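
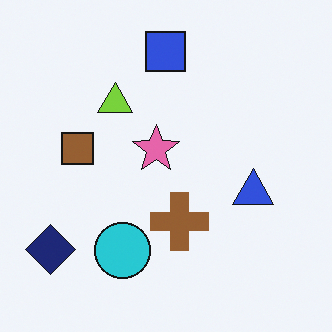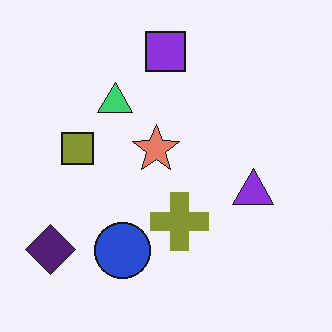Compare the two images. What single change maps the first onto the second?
This is the original image hue-shifted slightly.

Every shape's color has rotated by the same amount around the hue wheel — a uniform hue shift.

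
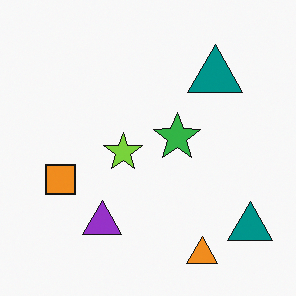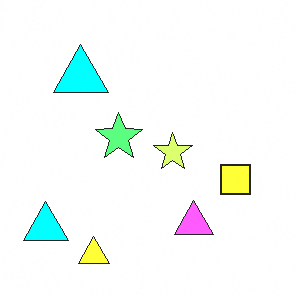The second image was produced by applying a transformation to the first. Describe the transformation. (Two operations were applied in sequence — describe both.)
Substantially brightened, then flipped horizontally (left ↔ right).

Every pixel — background and shapes alike — is uniformly brightened. The orange square is in the left of the first image and the right of the second — shapes on opposite sides of the vertical midline have swapped in a mirror flip.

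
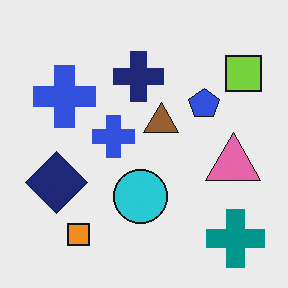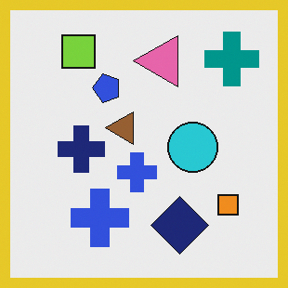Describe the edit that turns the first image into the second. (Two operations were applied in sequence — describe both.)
The transformation is: rotated 90° counter-clockwise, then framed with a yellow border.

The teal cross sits in the bottom-right of the first image and the top-right of the second — consistent with a whole-image 90° counter-clockwise rotation. A solid yellow frame runs around the edge of the second image, with the content slightly shrunk inside it.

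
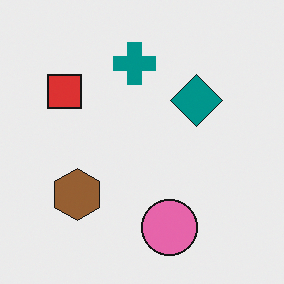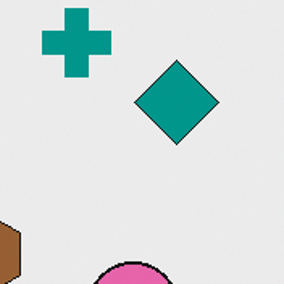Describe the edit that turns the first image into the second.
The image was cropped to a modestly smaller region and rescaled.

The visible shapes are larger and the field of view is narrower; shapes near the original edges may be partly or wholly outside the frame — a crop-and-rescale.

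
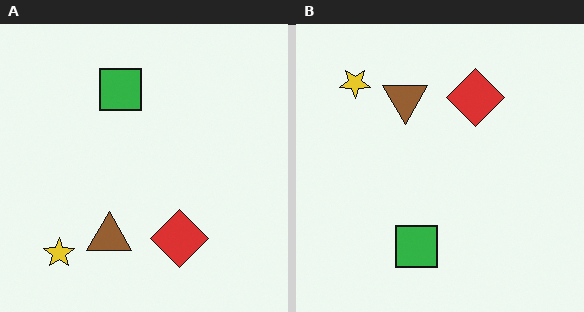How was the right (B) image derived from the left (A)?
The image was flipped vertically (top ↔ bottom).

The yellow star is in the bottom-left of the left (A) image and the top-left of the right (B) — shapes on opposite sides of the horizontal midline have swapped in a mirror flip.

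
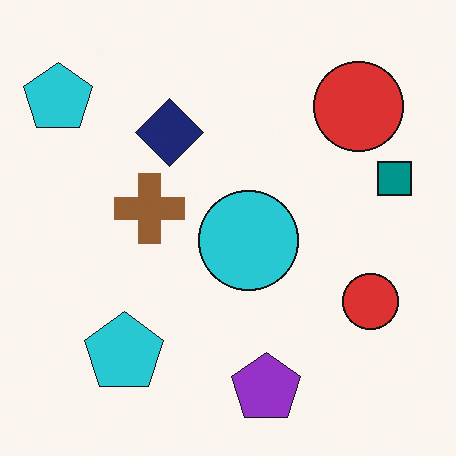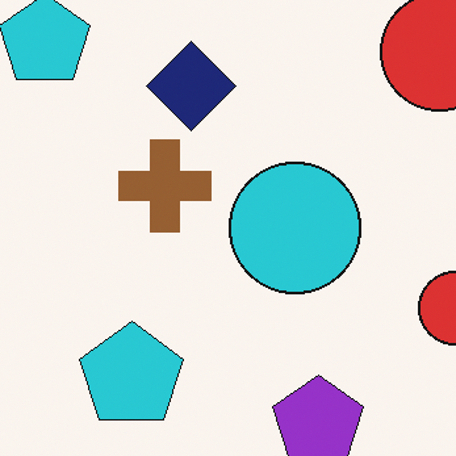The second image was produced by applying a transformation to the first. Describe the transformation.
It was cropped slightly and scaled back up.

The visible shapes are larger and the field of view is narrower; shapes near the original edges may be partly or wholly outside the frame — a crop-and-rescale.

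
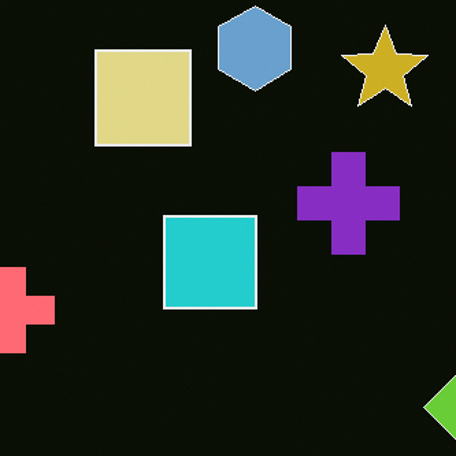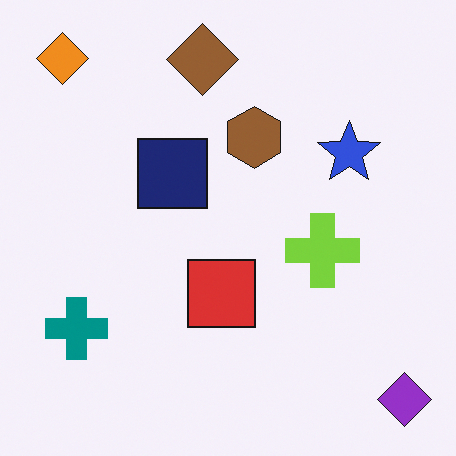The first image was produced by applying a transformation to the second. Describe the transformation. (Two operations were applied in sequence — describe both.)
This is the original image cropped slightly and scaled back up, then color-inverted (negative).

The visible shapes are larger and the field of view is narrower; shapes near the original edges may be partly or wholly outside the frame — a crop-and-rescale. The light background has become dark and every shape's color is its complement — a photographic negative.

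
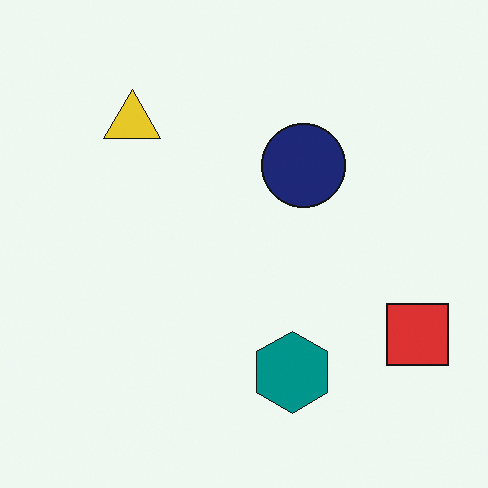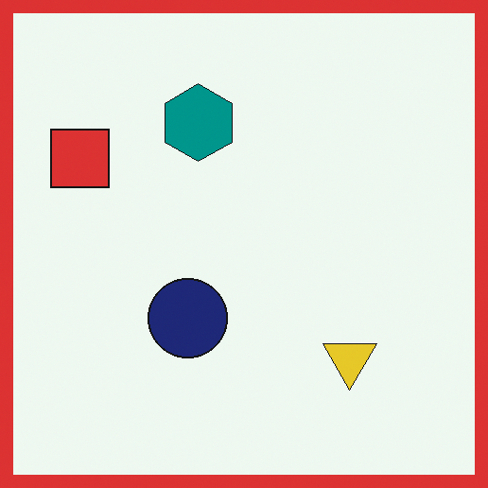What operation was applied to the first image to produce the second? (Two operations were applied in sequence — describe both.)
Rotated 180°, then framed with a red border.

The red square sits in the bottom-right of the first image and the top-left of the second — consistent with a whole-image 180° rotation. A solid red frame runs around the edge of the second image, with the content slightly shrunk inside it.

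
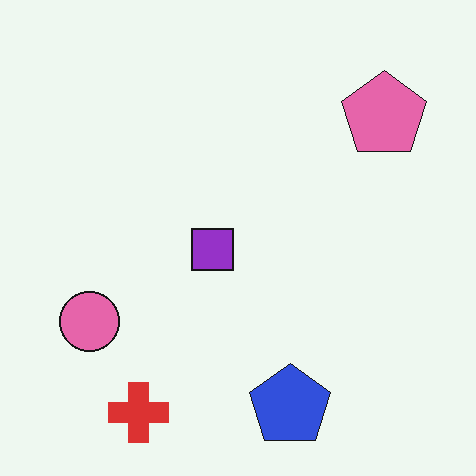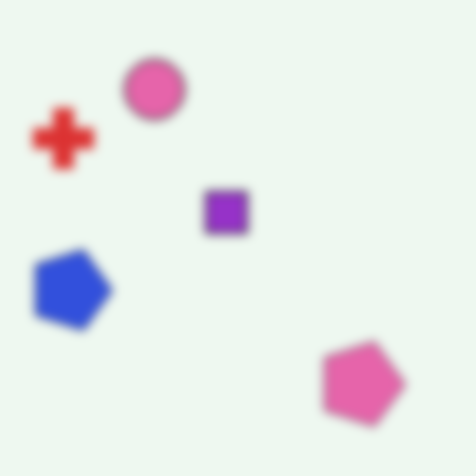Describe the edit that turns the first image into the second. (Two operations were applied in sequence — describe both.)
This is the original image rotated 90° clockwise, then strongly gaussian-blurred.

The red cross sits in the bottom-left of the first image and the top-left of the second — consistent with a whole-image 90° clockwise rotation. Shape edges and outlines are uniformly softened across the whole image.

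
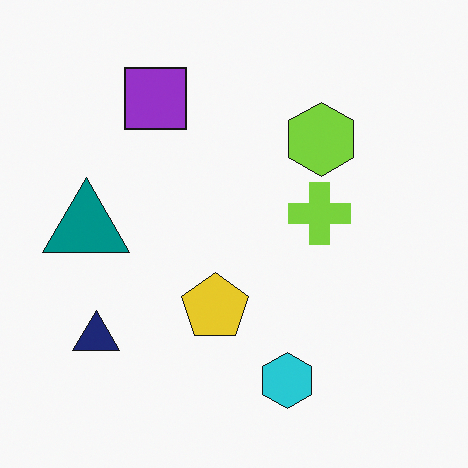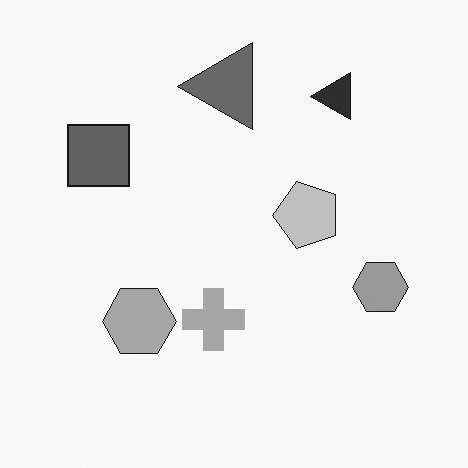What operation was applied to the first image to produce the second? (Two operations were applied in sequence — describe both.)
This is the original image converted to grayscale, then transposed (reflected across the top-left ↔ bottom-right diagonal).

All color is removed — every shape is now a shade of grey. Shapes have swapped their row and column positions — what was in the top-right is now in the bottom-left — a diagonal reflection.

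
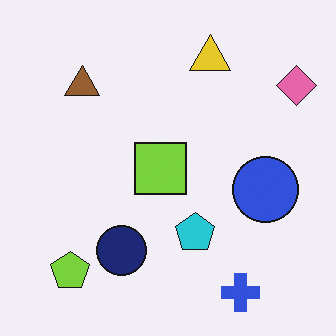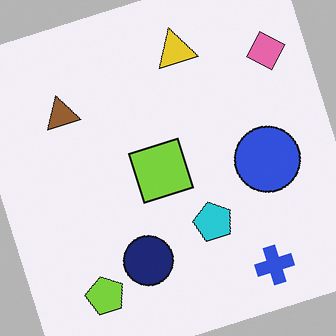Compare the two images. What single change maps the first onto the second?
It was rotated counter-clockwise by a moderate amount.

Every shape is tilted by the same angle and the image corners show triangular fill wedges — a whole-image rotation by a non-right angle.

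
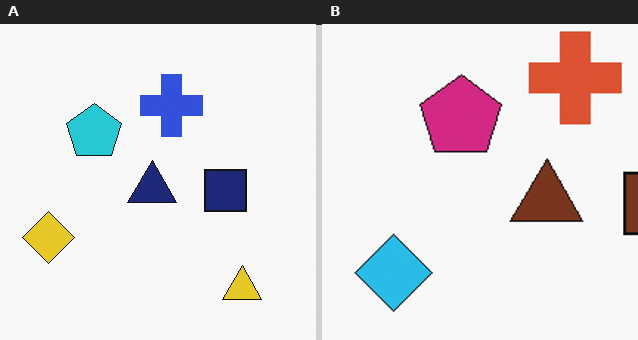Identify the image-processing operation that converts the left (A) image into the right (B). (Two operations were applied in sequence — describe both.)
This is the original image hue-shifted by a moderate amount, then cropped to a modestly smaller region and rescaled.

Every shape's color has rotated by the same amount around the hue wheel — a uniform hue shift. The visible shapes are larger and the field of view is narrower; shapes near the original edges may be partly or wholly outside the frame — a crop-and-rescale.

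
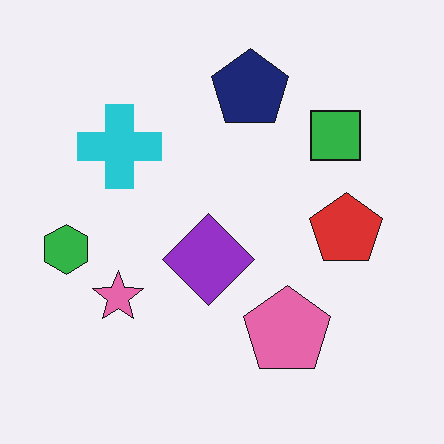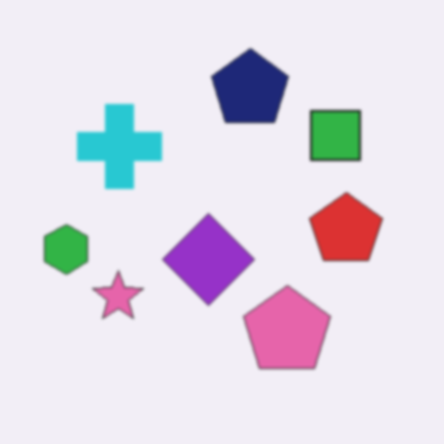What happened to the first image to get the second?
The transformation is: slightly softened.

Shape edges and outlines are uniformly softened across the whole image.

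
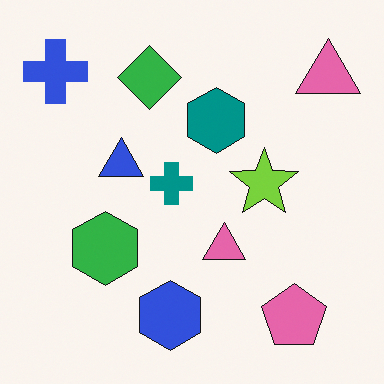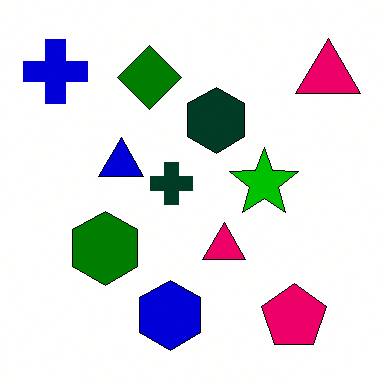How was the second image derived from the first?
This is the original image boosted in contrast.

Tones are pushed away from mid-grey across the whole image — a global contrast change.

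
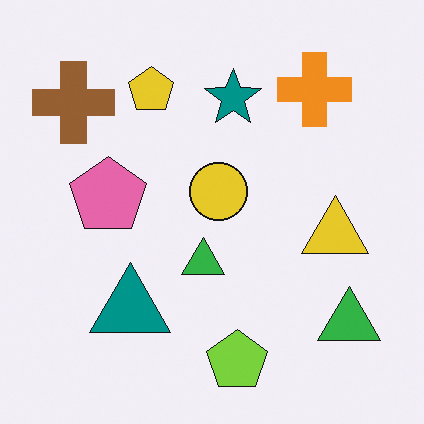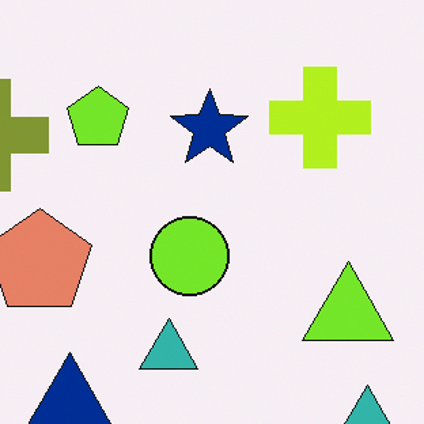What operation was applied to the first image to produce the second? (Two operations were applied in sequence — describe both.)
The second image is the first cropped slightly and scaled back up, then hue-shifted by a small amount.

The visible shapes are larger and the field of view is narrower; shapes near the original edges may be partly or wholly outside the frame — a crop-and-rescale. Every shape's color has rotated by the same amount around the hue wheel — a uniform hue shift.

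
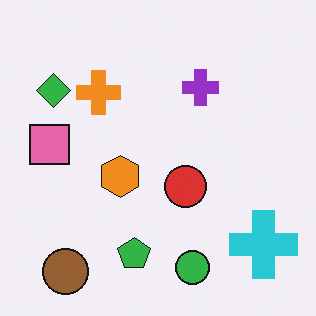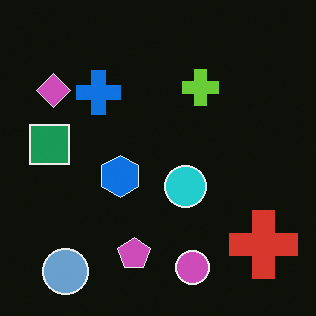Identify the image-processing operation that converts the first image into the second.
Color-inverted (negative).

The light background has become dark and every shape's color is its complement — a photographic negative.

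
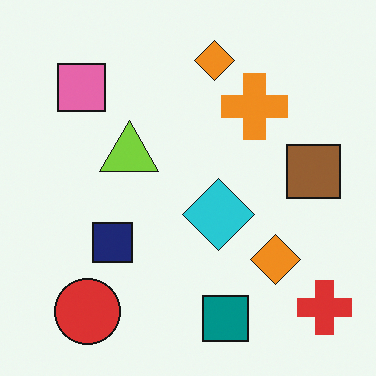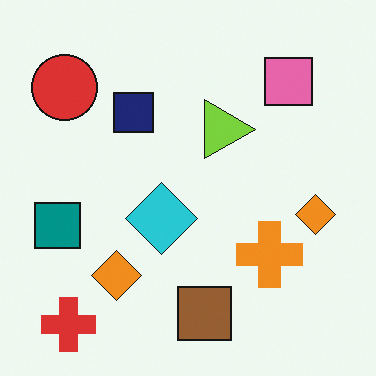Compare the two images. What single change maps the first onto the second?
Rotated 90° clockwise.

The red cross sits in the bottom-right of the first image and the bottom-left of the second — consistent with a whole-image 90° clockwise rotation.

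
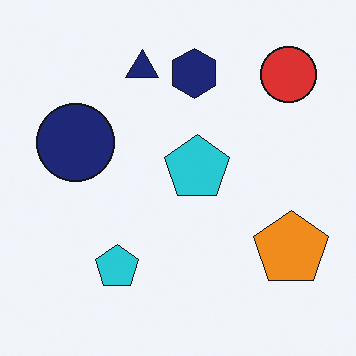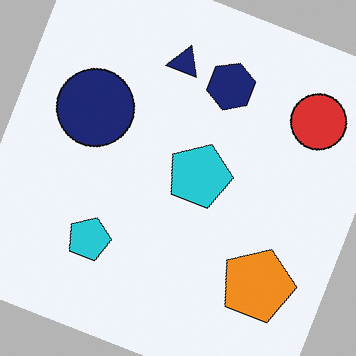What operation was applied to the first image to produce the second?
This is the original image rotated clockwise by a moderate amount.

Every shape is tilted by the same angle and the image corners show triangular fill wedges — a whole-image rotation by a non-right angle.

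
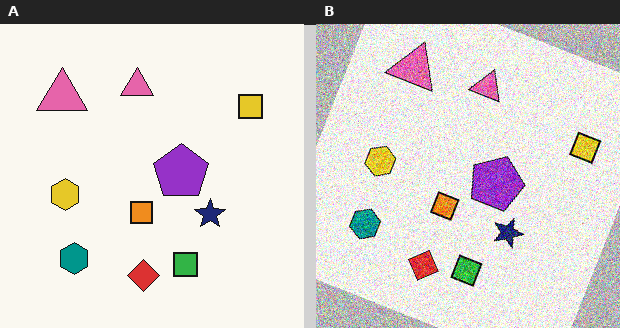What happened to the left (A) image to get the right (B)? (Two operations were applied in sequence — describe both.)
It was rotated clockwise by a moderate amount, then degraded with heavy additive noise.

Every shape is tilted by the same angle and the image corners show triangular fill wedges — a whole-image rotation by a non-right angle. Random speckle covers the whole image, including the flat background.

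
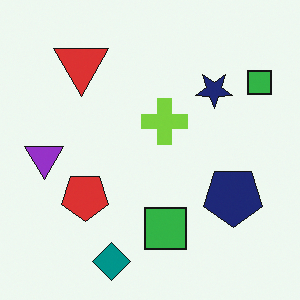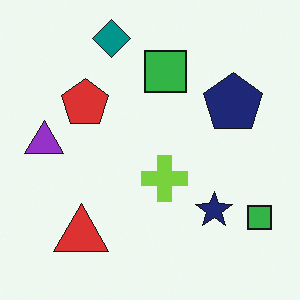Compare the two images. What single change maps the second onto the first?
The image was flipped vertically (top ↔ bottom).

The teal diamond is in the top of the second image and the bottom of the first — shapes on opposite sides of the horizontal midline have swapped in a mirror flip.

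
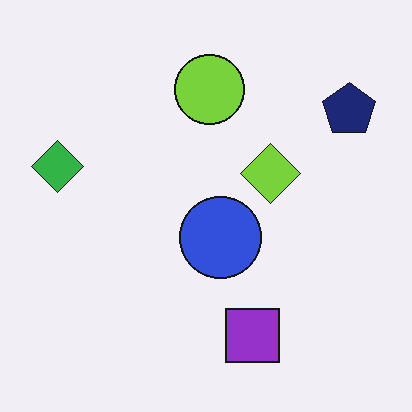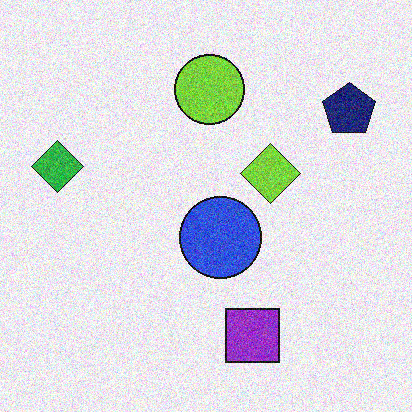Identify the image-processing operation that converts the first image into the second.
The transformation is: degraded with moderate additive noise.

Random speckle covers the whole image, including the flat background.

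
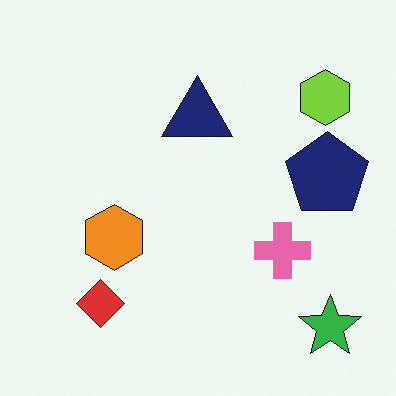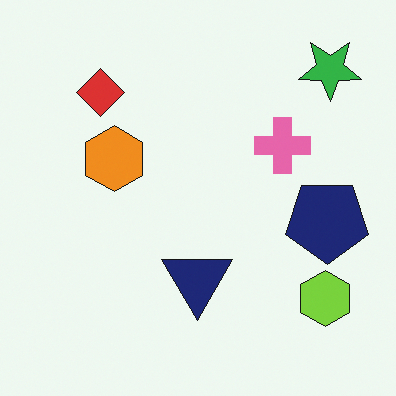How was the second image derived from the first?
The image was flipped vertically (top ↔ bottom).

The green star is in the bottom-right of the first image and the top-right of the second — shapes on opposite sides of the horizontal midline have swapped in a mirror flip.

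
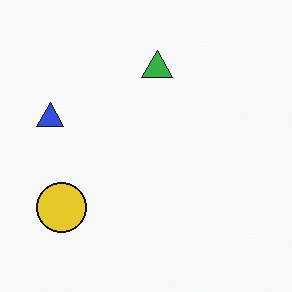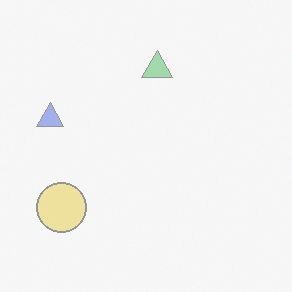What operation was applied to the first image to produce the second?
This is the original image washed out (contrast reduced).

Tones are pushed toward mid-grey across the whole image — a global contrast change.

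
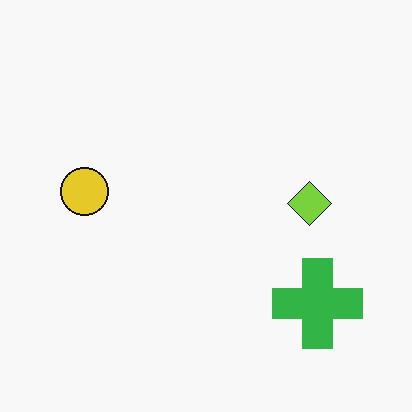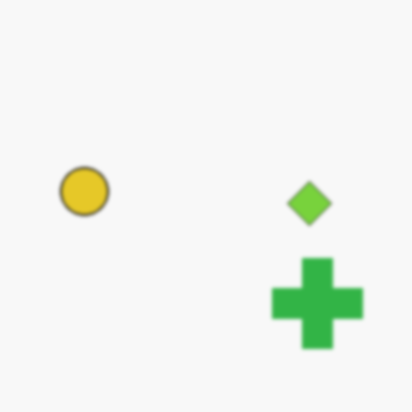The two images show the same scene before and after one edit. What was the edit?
The second image is the first lightly blurred.

Shape edges and outlines are uniformly softened across the whole image.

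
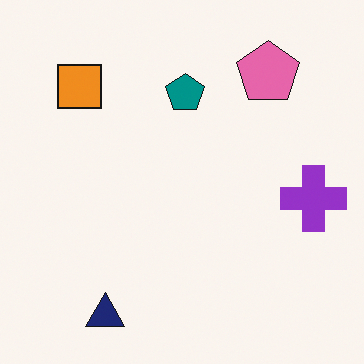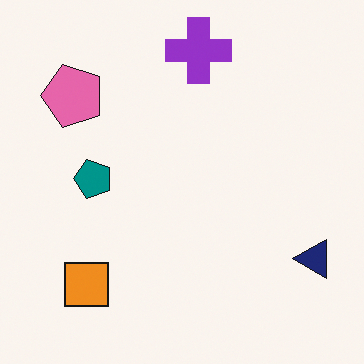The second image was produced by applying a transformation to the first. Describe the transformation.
The second image is the first rotated 90° counter-clockwise.

The navy triangle sits in the bottom-left of the first image and the bottom-right of the second — consistent with a whole-image 90° counter-clockwise rotation.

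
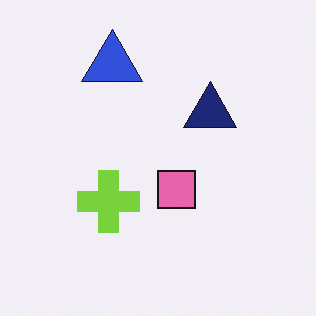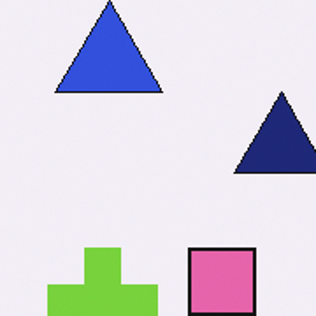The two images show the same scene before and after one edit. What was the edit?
It was cropped to a noticeably smaller region and rescaled.

The visible shapes are larger and the field of view is narrower; shapes near the original edges may be partly or wholly outside the frame — a crop-and-rescale.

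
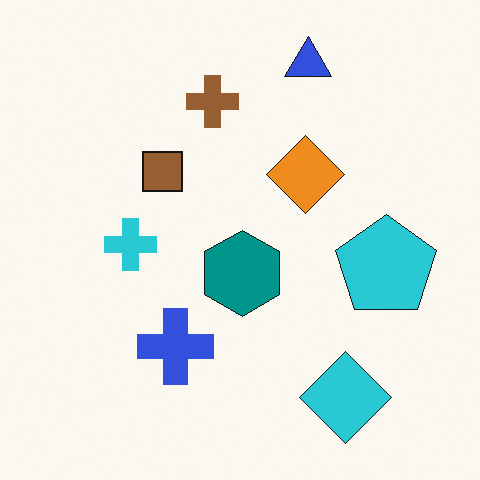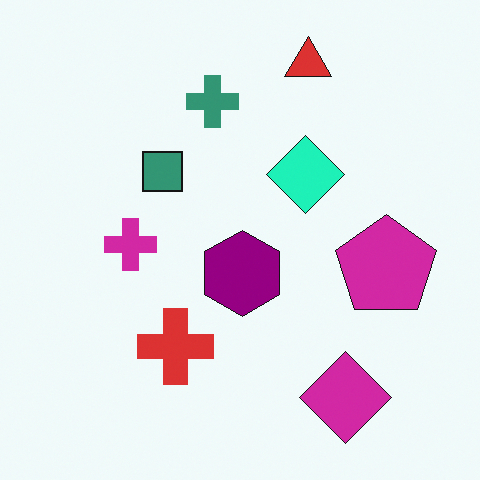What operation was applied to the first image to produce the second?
Hue-shifted by a moderate amount.

Every shape's color has rotated by the same amount around the hue wheel — a uniform hue shift.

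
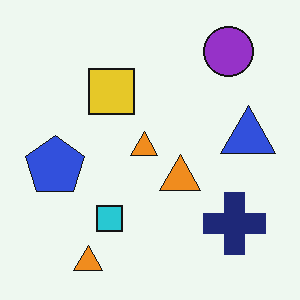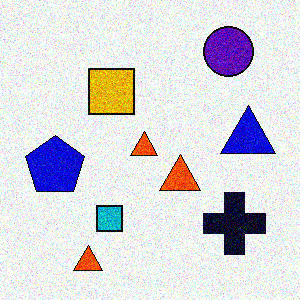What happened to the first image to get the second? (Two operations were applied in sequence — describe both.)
Given much higher contrast, then degraded with heavy additive noise.

Tones are pushed away from mid-grey across the whole image — a global contrast change. Random speckle covers the whole image, including the flat background.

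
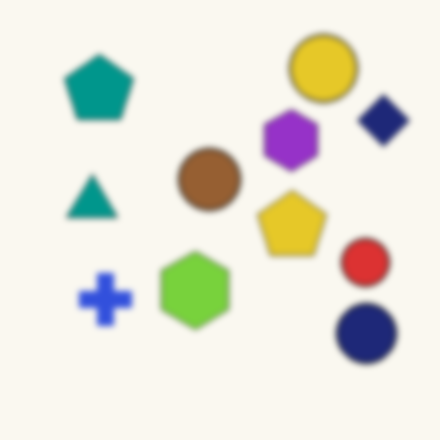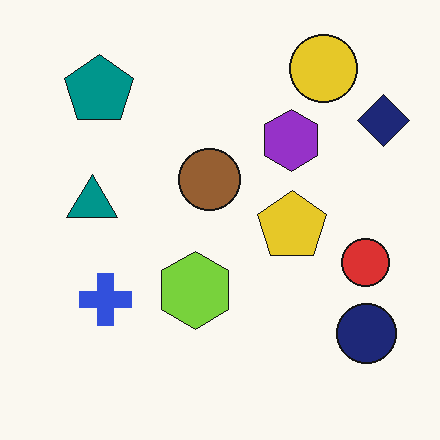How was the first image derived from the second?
The first image is the second noticeably gaussian-blurred.

Shape edges and outlines are uniformly softened across the whole image.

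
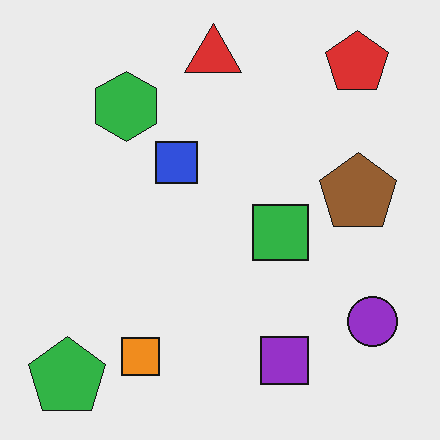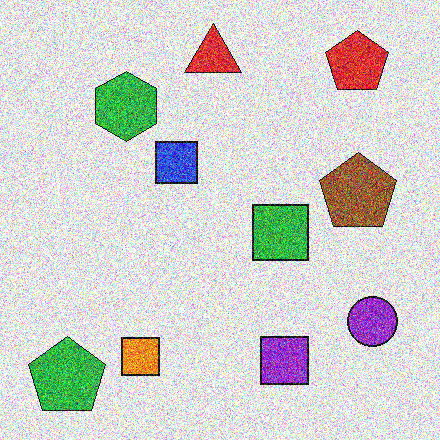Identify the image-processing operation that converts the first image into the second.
The image was degraded with a thick layer of grain.

Random speckle covers the whole image, including the flat background.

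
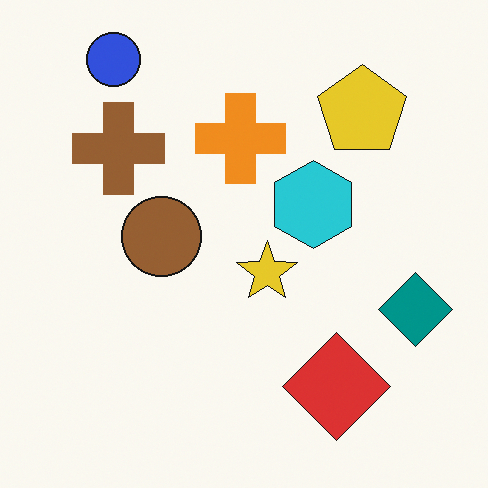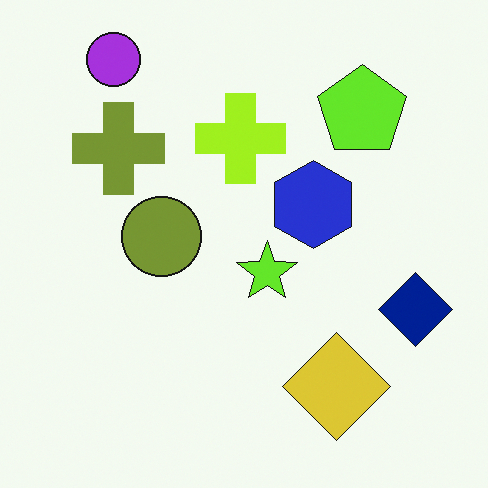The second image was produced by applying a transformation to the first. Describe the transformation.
This is the original image hue-shifted by a small amount.

Every shape's color has rotated by the same amount around the hue wheel — a uniform hue shift.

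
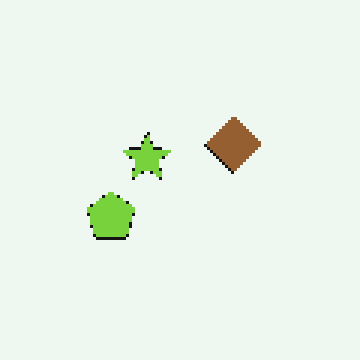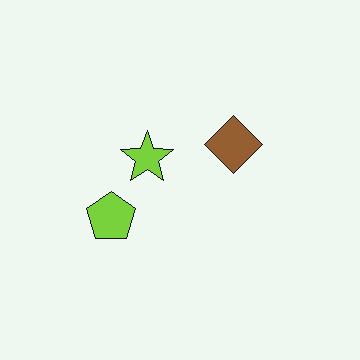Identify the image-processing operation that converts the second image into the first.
It was mildly pixelated.

Shapes are reduced to large square blocks; fine edges and outlines are lost — a downscale-then-upscale (mosaic) effect.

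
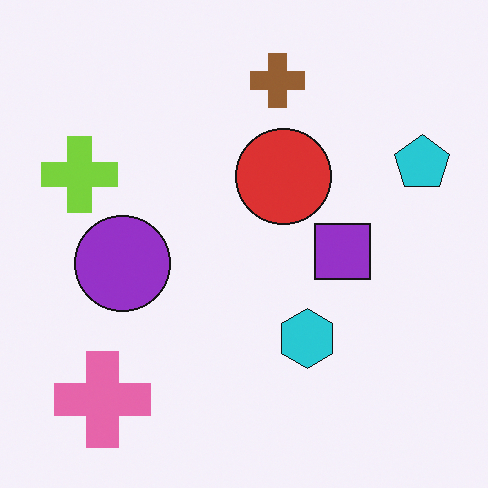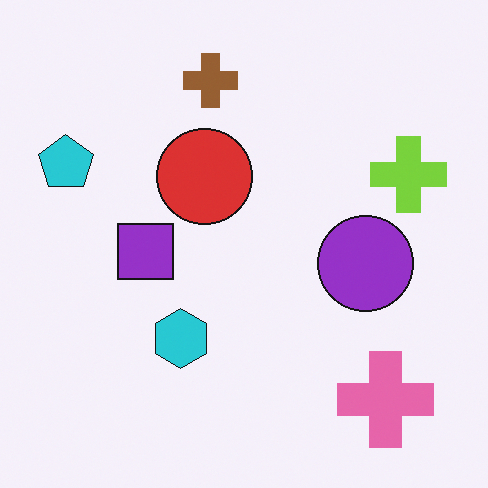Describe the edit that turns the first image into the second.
The transformation is: flipped horizontally (left ↔ right).

The cyan pentagon is in the right of the first image and the left of the second — shapes on opposite sides of the vertical midline have swapped in a mirror flip.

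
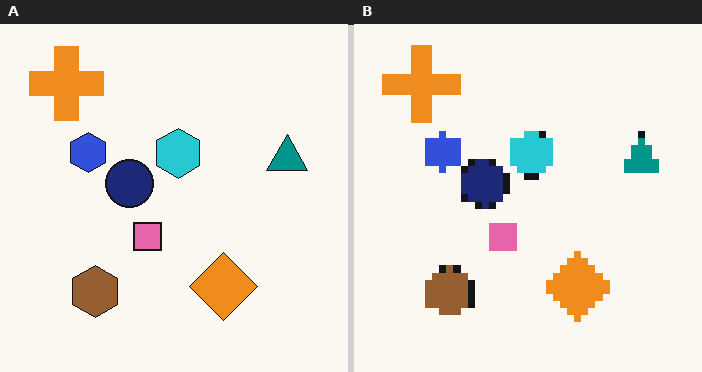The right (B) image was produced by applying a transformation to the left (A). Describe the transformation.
Pixelated into visible square blocks.

Shapes are reduced to large square blocks; fine edges and outlines are lost — a downscale-then-upscale (mosaic) effect.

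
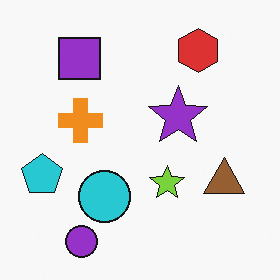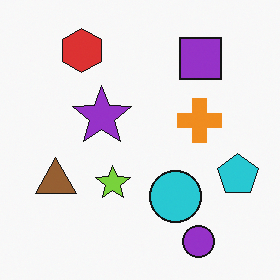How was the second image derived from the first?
The image was flipped horizontally (left ↔ right).

The cyan pentagon is in the left of the first image and the right of the second — shapes on opposite sides of the vertical midline have swapped in a mirror flip.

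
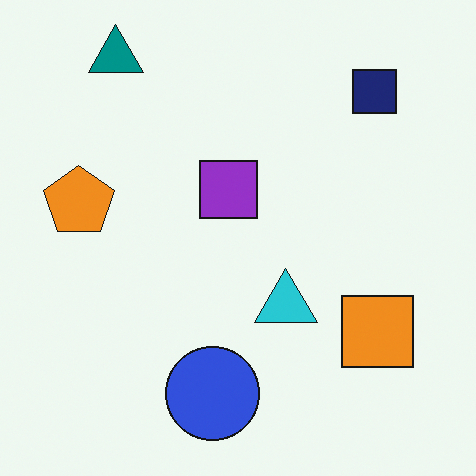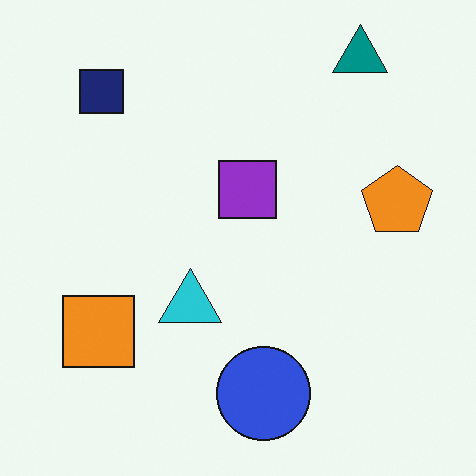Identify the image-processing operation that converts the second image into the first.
Flipped horizontally (left ↔ right).

The orange pentagon is in the right of the second image and the left of the first — shapes on opposite sides of the vertical midline have swapped in a mirror flip.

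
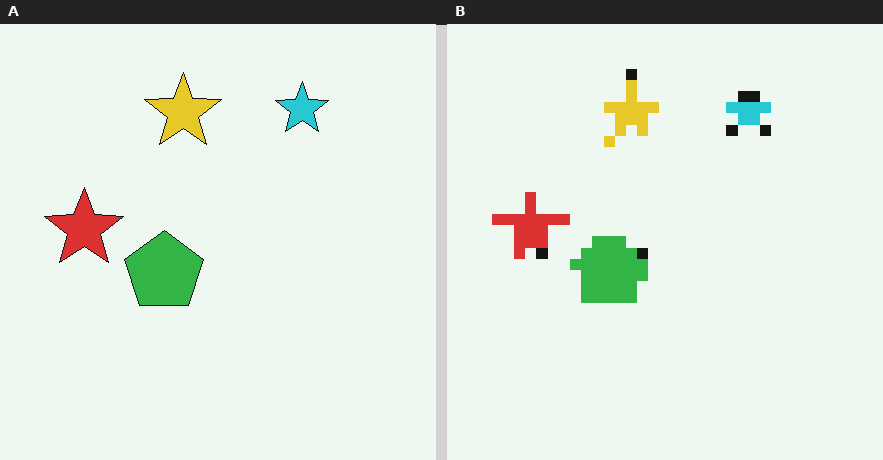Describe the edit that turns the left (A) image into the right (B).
Coarsely pixelated.

Shapes are reduced to large square blocks; fine edges and outlines are lost — a downscale-then-upscale (mosaic) effect.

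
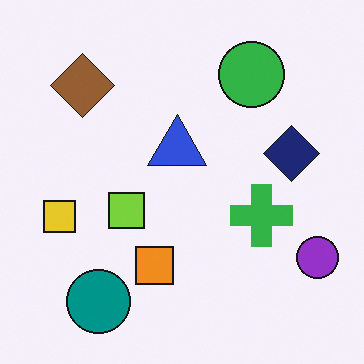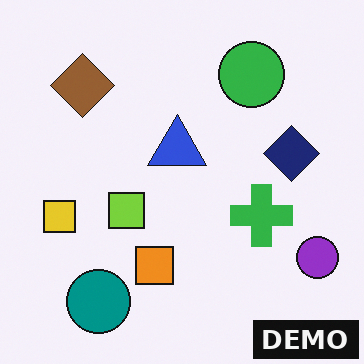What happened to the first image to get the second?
It was watermarked with the text "DEMO" in the lower-right corner.

A dark label reading "DEMO" appears in the lower-right corner.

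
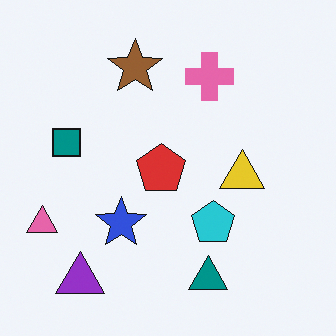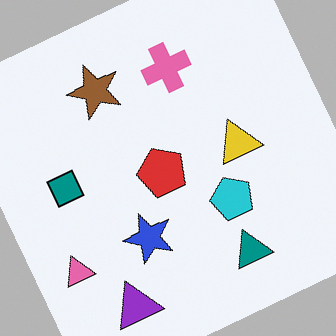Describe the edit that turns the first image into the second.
The second image is the first rotated counter-clockwise by a clearly visible amount.

Every shape is tilted by the same angle and the image corners show triangular fill wedges — a whole-image rotation by a non-right angle.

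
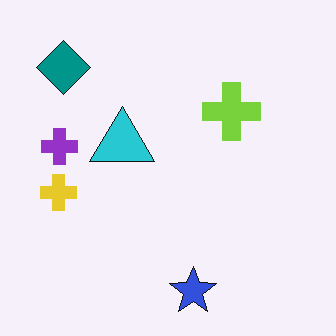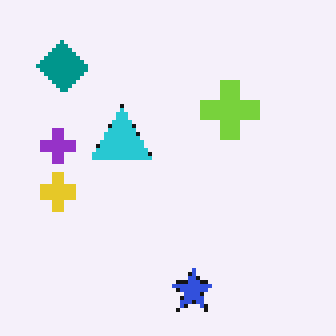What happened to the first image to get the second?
The transformation is: mildly pixelated.

Shapes are reduced to large square blocks; fine edges and outlines are lost — a downscale-then-upscale (mosaic) effect.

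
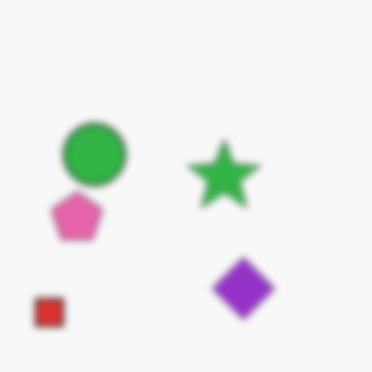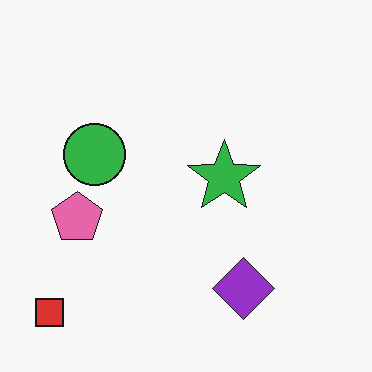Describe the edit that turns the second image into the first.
It was moderately blurred.

Shape edges and outlines are uniformly softened across the whole image.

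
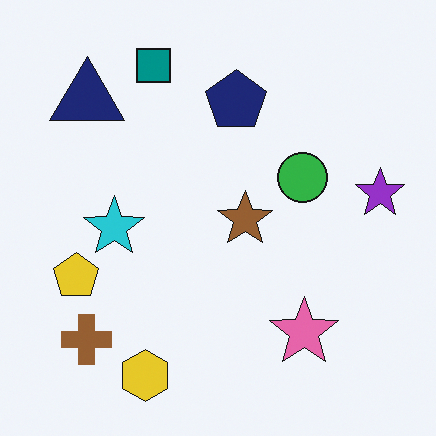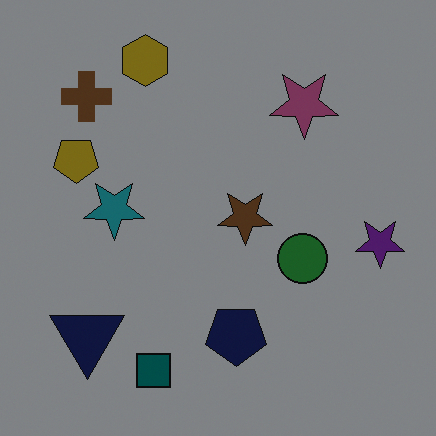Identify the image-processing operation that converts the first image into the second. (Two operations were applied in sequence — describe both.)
The transformation is: flipped vertically (top ↔ bottom), then noticeably darkened.

The yellow hexagon is in the bottom-left of the first image and the top-left of the second — shapes on opposite sides of the horizontal midline have swapped in a mirror flip. Every pixel — background and shapes alike — is uniformly darkened.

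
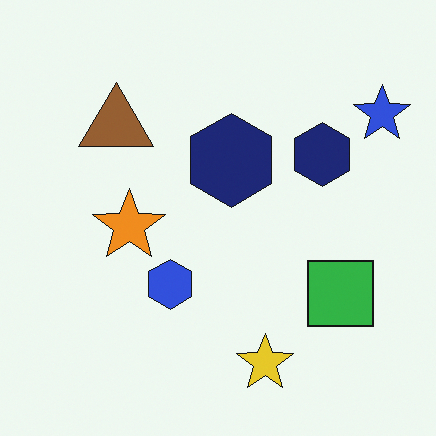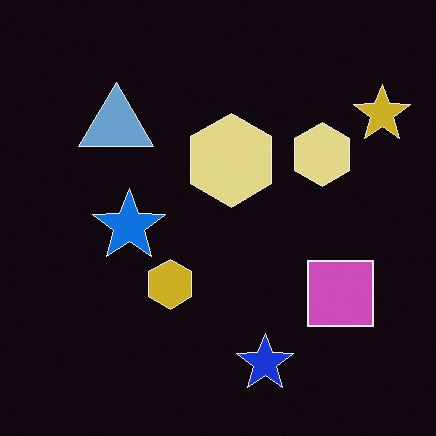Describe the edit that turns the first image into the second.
Color-inverted (negative).

The light background has become dark and every shape's color is its complement — a photographic negative.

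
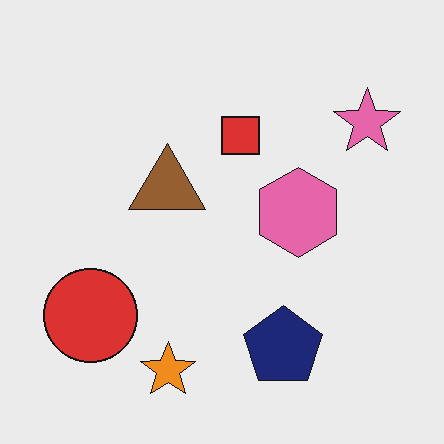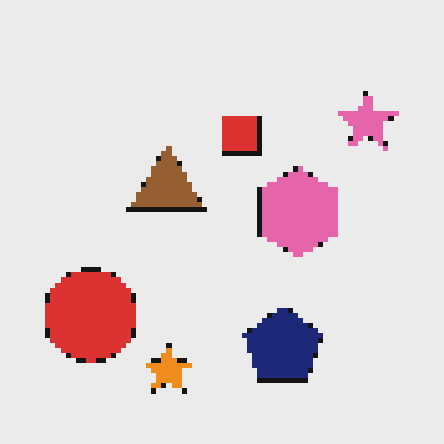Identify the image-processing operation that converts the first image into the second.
The second image is the first lightly pixelated (a mild mosaic effect).

Shapes are reduced to large square blocks; fine edges and outlines are lost — a downscale-then-upscale (mosaic) effect.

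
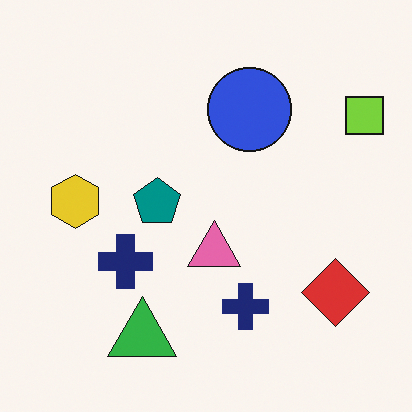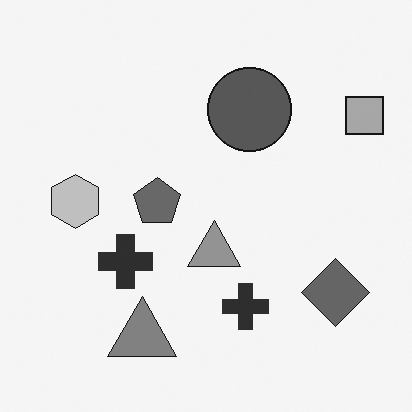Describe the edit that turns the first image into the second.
The image was converted to grayscale.

All color is removed — every shape is now a shade of grey.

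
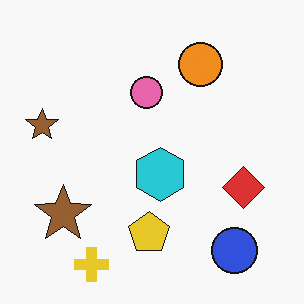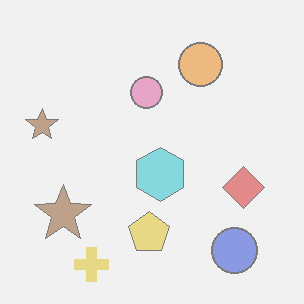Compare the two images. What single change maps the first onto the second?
Given much lower contrast.

Tones are pushed toward mid-grey across the whole image — a global contrast change.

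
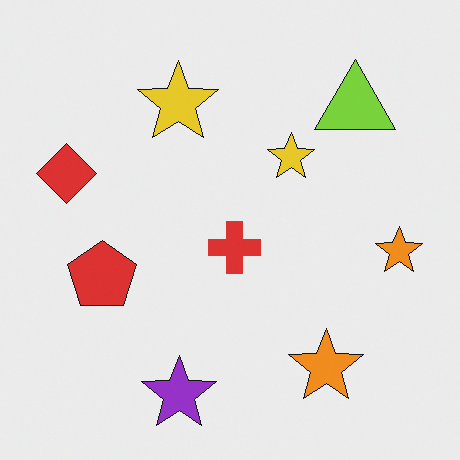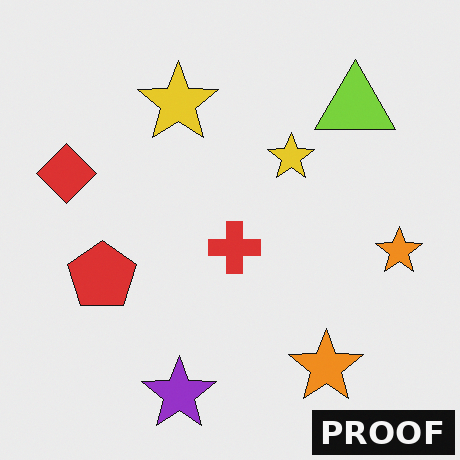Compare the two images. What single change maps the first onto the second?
Watermarked with the text "PROOF" in the lower-right corner.

A dark label reading "PROOF" appears in the lower-right corner.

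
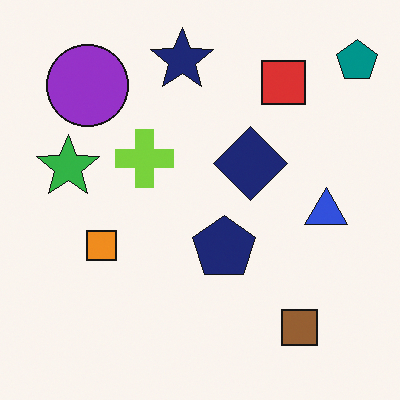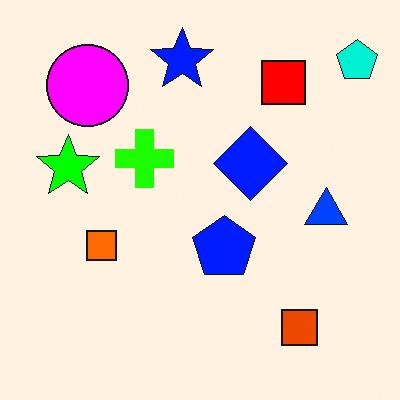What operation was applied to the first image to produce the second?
Heavily oversaturated.

All colors are more vivid — a global saturation change.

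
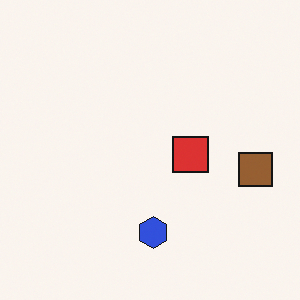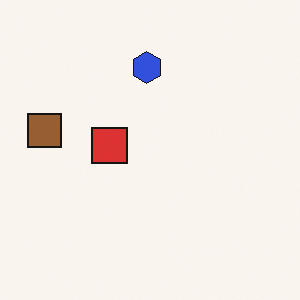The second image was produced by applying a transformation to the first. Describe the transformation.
The image was rotated 180°.

The brown square sits in the right of the first image and the left of the second — consistent with a whole-image 180° rotation.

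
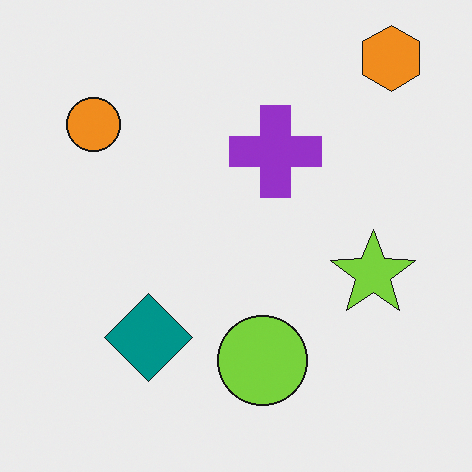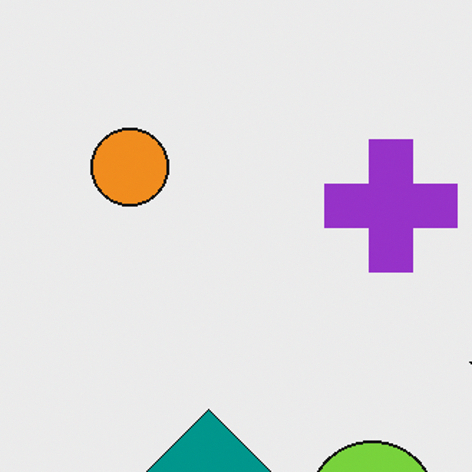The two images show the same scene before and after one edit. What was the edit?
The transformation is: cropped to a modestly smaller region and rescaled.

The visible shapes are larger and the field of view is narrower; shapes near the original edges may be partly or wholly outside the frame — a crop-and-rescale.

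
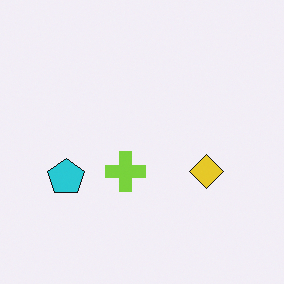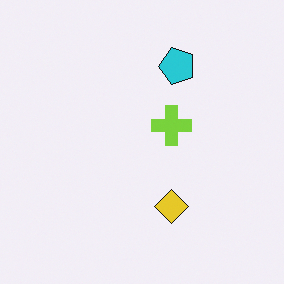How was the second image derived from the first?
The image was transposed (reflected across the top-left ↔ bottom-right diagonal).

Shapes have swapped their row and column positions — what was in the top-right is now in the bottom-left — a diagonal reflection.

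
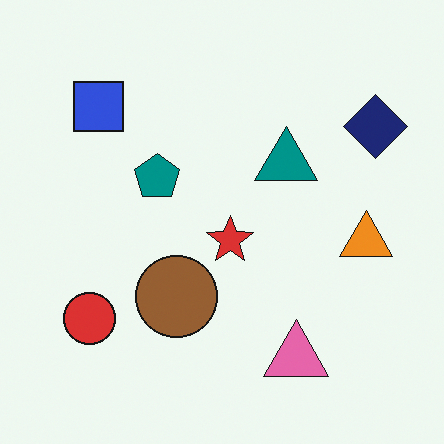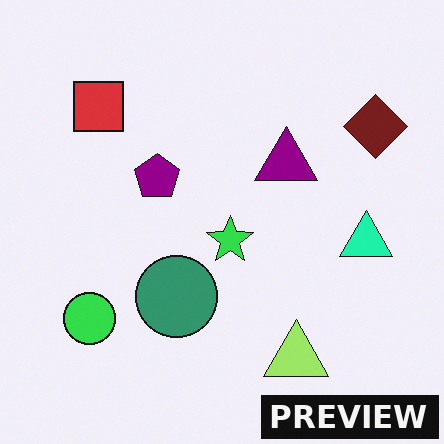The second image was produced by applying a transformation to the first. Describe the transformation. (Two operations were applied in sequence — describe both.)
The transformation is: hue-shifted through roughly a third of the color wheel, then watermarked with the text "PREVIEW" in the lower-right corner.

Every shape's color has rotated by the same amount around the hue wheel — a uniform hue shift. A dark label reading "PREVIEW" appears in the lower-right corner.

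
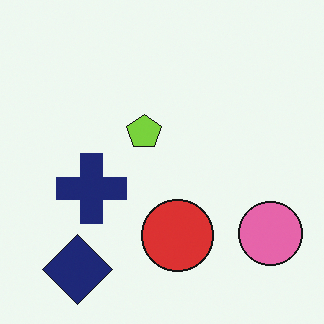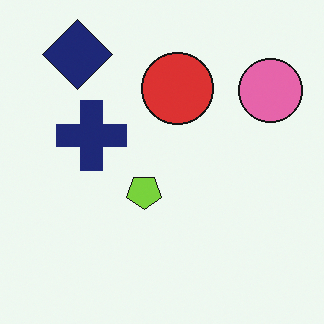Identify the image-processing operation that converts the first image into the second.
The second image is the first flipped vertically (top ↔ bottom).

The navy diamond is in the bottom-left of the first image and the top-left of the second — shapes on opposite sides of the horizontal midline have swapped in a mirror flip.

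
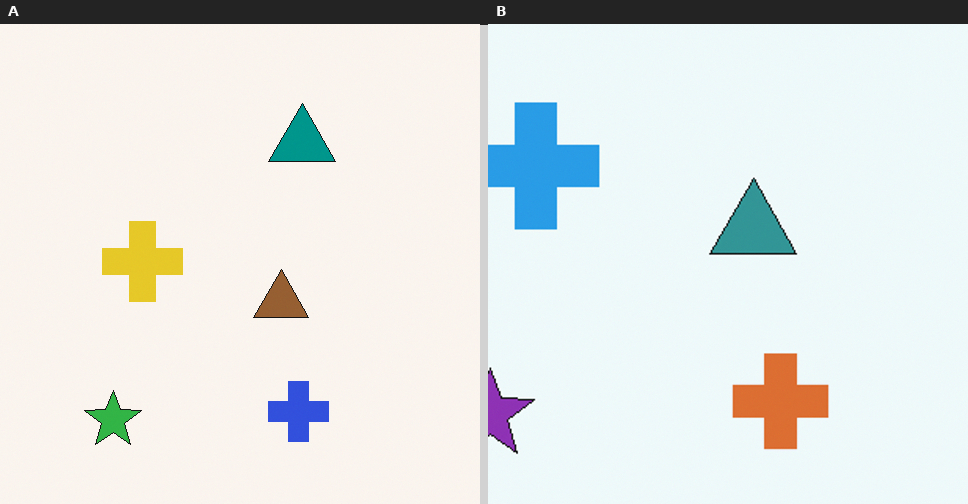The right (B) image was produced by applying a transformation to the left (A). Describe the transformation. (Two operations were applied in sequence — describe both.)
It was cropped slightly and scaled back up, then hue-shifted by a moderate amount.

The visible shapes are larger and the field of view is narrower; shapes near the original edges may be partly or wholly outside the frame — a crop-and-rescale. Every shape's color has rotated by the same amount around the hue wheel — a uniform hue shift.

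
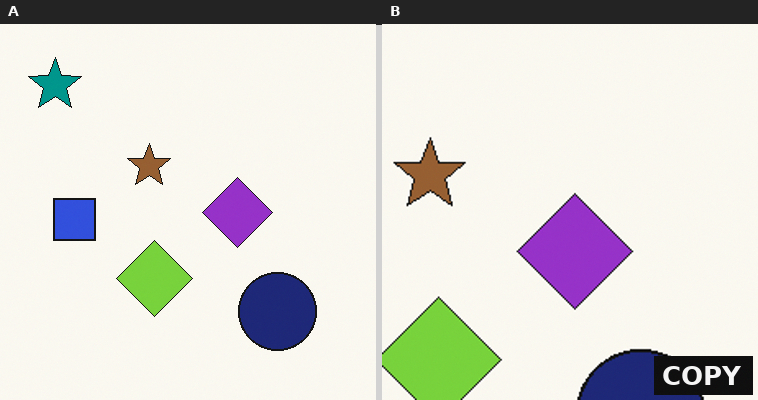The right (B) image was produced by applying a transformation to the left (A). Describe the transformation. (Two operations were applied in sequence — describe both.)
The image was cropped to a noticeably smaller region and rescaled, then watermarked with the text "COPY" in the lower-right corner.

The visible shapes are larger and the field of view is narrower; shapes near the original edges may be partly or wholly outside the frame — a crop-and-rescale. A dark label reading "COPY" appears in the lower-right corner.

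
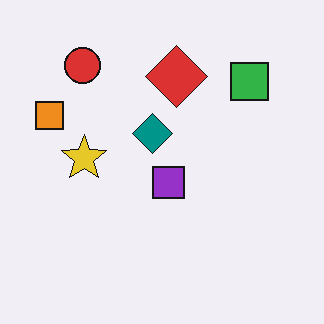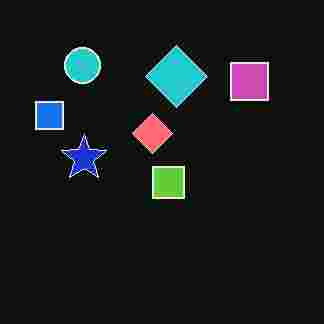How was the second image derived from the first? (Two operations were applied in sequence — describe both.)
It was degraded with heavy JPEG compression, then color-inverted (negative).

Blocky 8×8 compression artifacts appear around shape edges and the flat background shows ringing — characteristic JPEG degradation. The light background has become dark and every shape's color is its complement — a photographic negative.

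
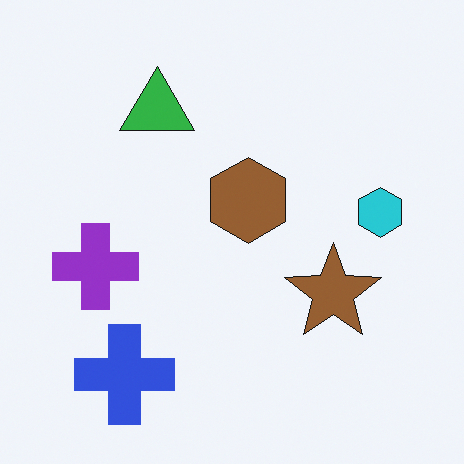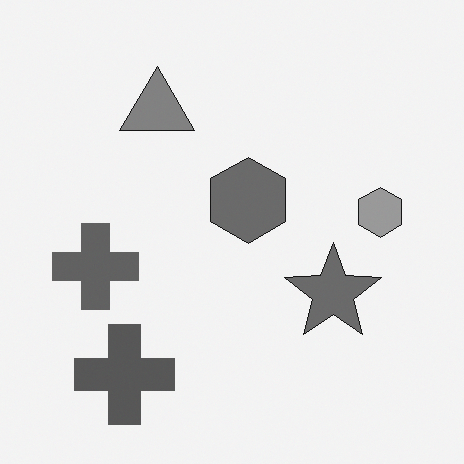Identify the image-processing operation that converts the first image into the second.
Converted to grayscale.

All color is removed — every shape is now a shade of grey.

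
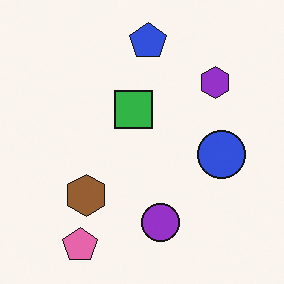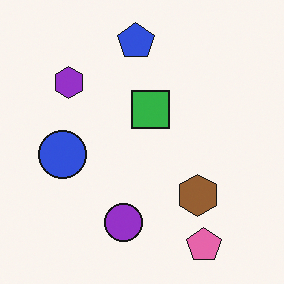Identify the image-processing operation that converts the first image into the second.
The transformation is: flipped horizontally (left ↔ right).

The blue circle is in the right of the first image and the left of the second — shapes on opposite sides of the vertical midline have swapped in a mirror flip.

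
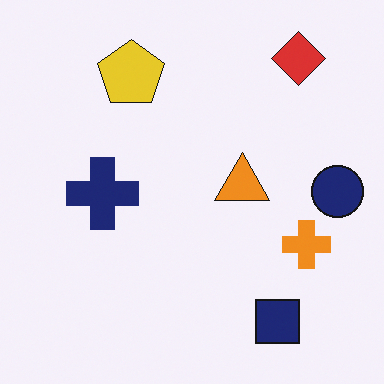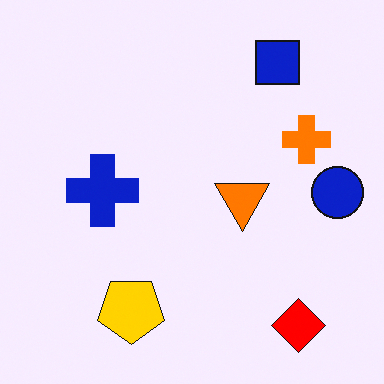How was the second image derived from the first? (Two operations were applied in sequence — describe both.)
The second image is the first flipped vertically (top ↔ bottom), then made much more vivid (saturation change).

The red diamond is in the top-right of the first image and the bottom-right of the second — shapes on opposite sides of the horizontal midline have swapped in a mirror flip. All colors are more vivid — a global saturation change.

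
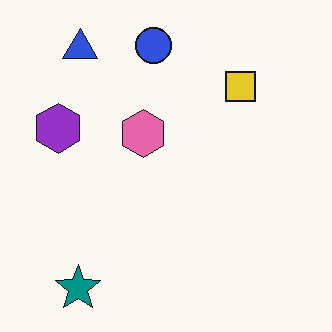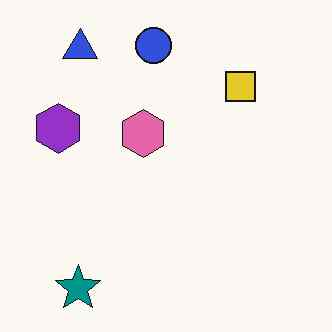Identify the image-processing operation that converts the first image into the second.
The image was given moderate JPEG compression.

Blocky 8×8 compression artifacts appear around shape edges and the flat background shows ringing — characteristic JPEG degradation.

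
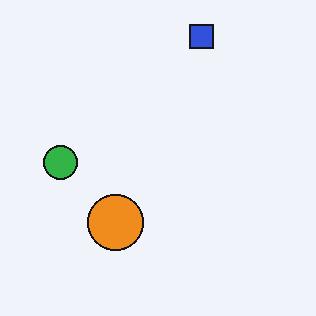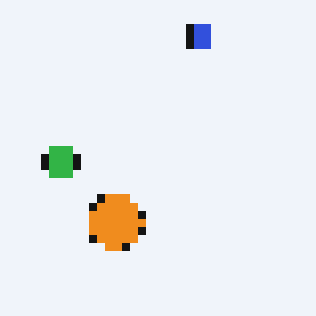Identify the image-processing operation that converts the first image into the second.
The transformation is: pixelated into visible square blocks.

Shapes are reduced to large square blocks; fine edges and outlines are lost — a downscale-then-upscale (mosaic) effect.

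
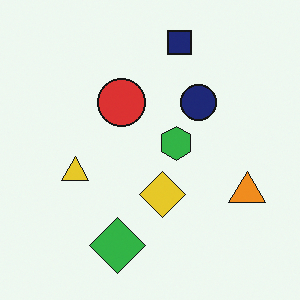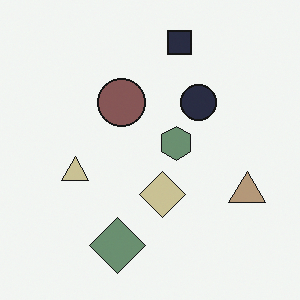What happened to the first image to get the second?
The image was heavily desaturated.

All colors are more muted and greyish — a global saturation change.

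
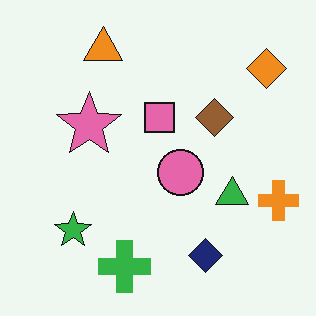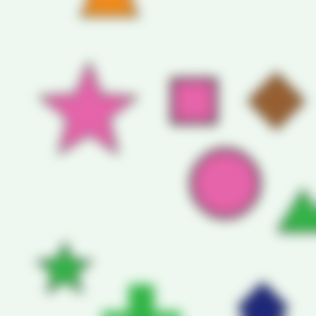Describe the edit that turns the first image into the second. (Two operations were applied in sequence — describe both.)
Cropped to a modestly smaller region and rescaled, then strongly gaussian-blurred.

The visible shapes are larger and the field of view is narrower; shapes near the original edges may be partly or wholly outside the frame — a crop-and-rescale. Shape edges and outlines are uniformly softened across the whole image.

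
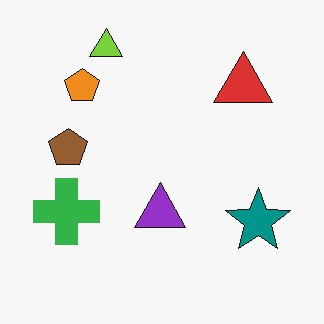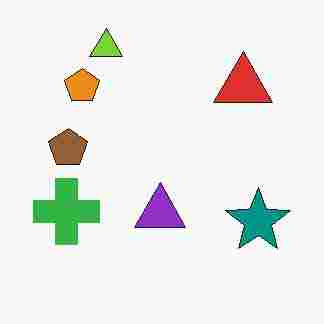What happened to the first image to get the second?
This is the original image degraded with heavy JPEG compression.

Blocky 8×8 compression artifacts appear around shape edges and the flat background shows ringing — characteristic JPEG degradation.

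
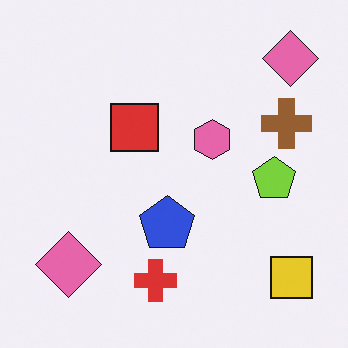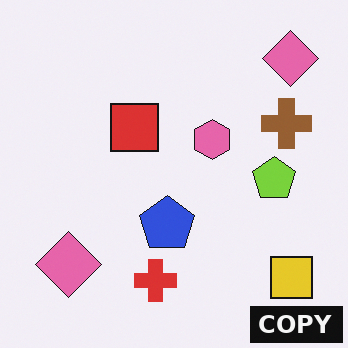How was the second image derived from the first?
It was watermarked with the text "COPY" in the lower-right corner.

A dark label reading "COPY" appears in the lower-right corner.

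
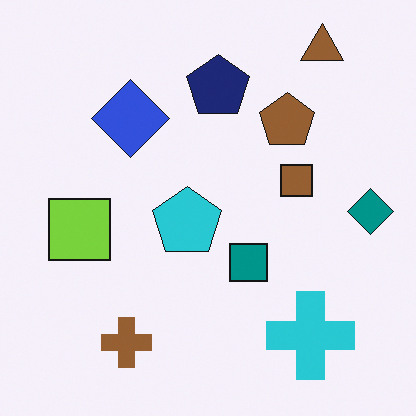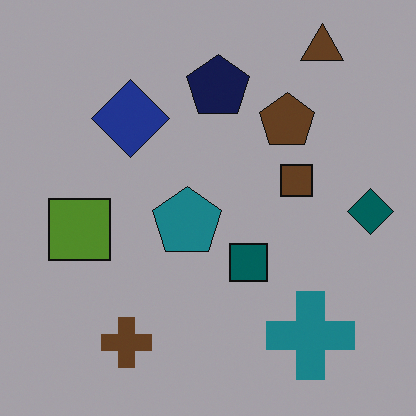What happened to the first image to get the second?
The image was noticeably darkened.

Every pixel — background and shapes alike — is uniformly darkened.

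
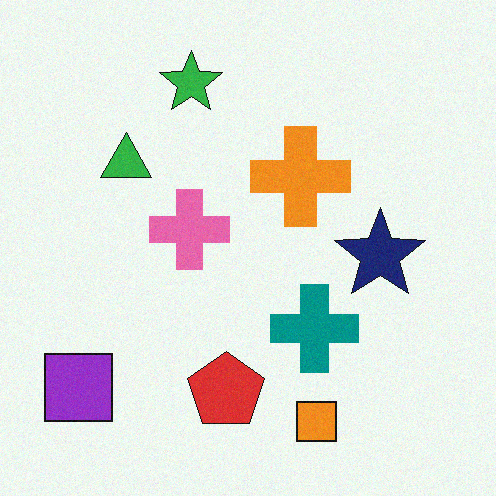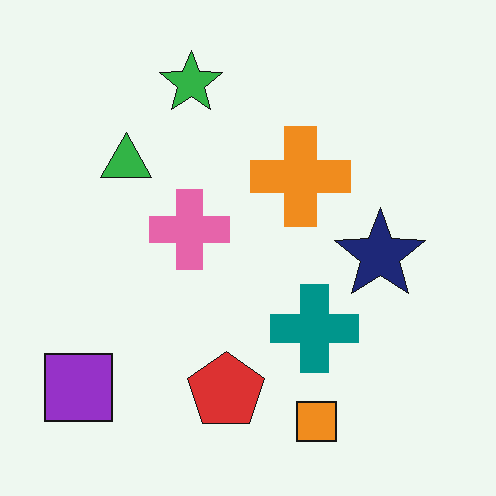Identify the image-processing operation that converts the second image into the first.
It was degraded with light additive noise.

Random speckle covers the whole image, including the flat background.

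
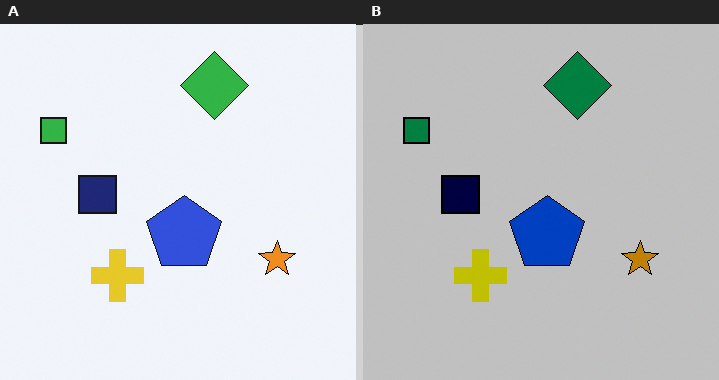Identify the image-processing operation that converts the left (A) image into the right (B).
Aggressively posterized.

Each flat color has snapped to a coarser quantized level — most visibly, the near-white background has dropped to a flat grey.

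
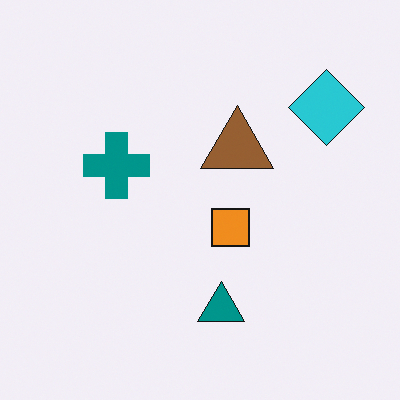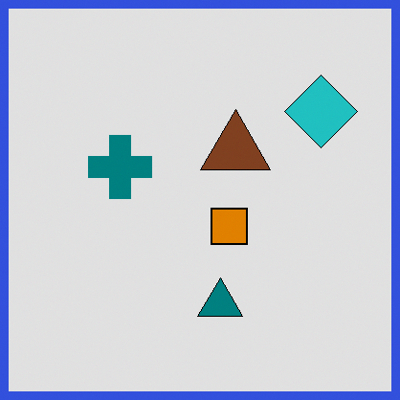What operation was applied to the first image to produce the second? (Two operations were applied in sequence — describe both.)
This is the original image moderately posterized, then framed with a blue border.

Each flat color has snapped to a coarser quantized level — most visibly, the near-white background has dropped to a flat grey. A solid blue frame runs around the edge of the second image, with the content slightly shrunk inside it.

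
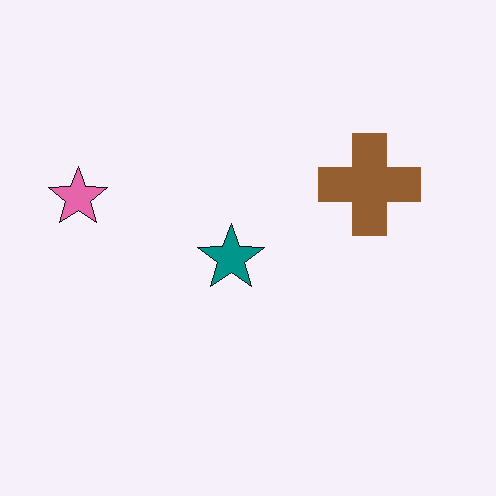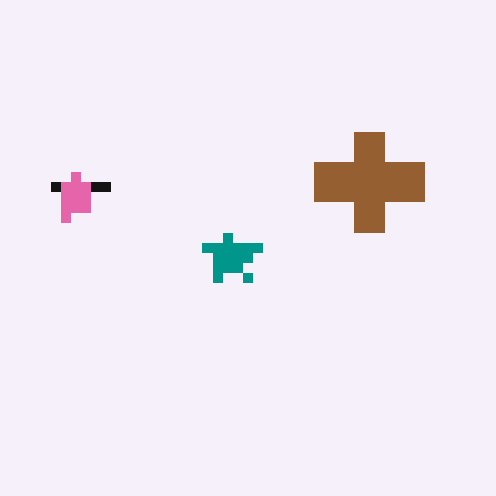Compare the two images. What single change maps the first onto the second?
Heavily pixelated into large blocks.

Shapes are reduced to large square blocks; fine edges and outlines are lost — a downscale-then-upscale (mosaic) effect.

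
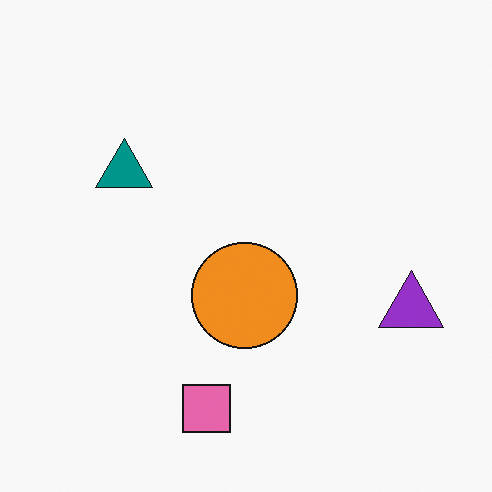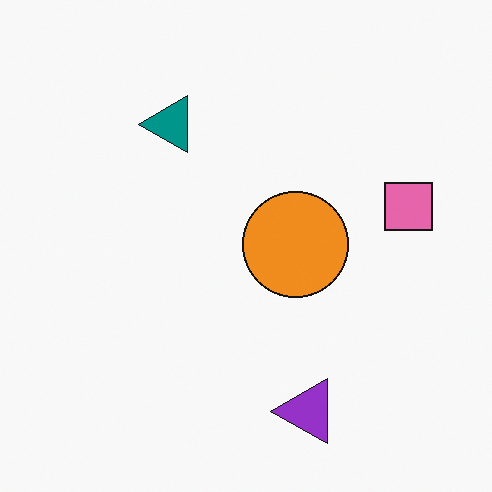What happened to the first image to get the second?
The second image is the first transposed (reflected across the top-left ↔ bottom-right diagonal).

Shapes have swapped their row and column positions — what was in the top-right is now in the bottom-left — a diagonal reflection.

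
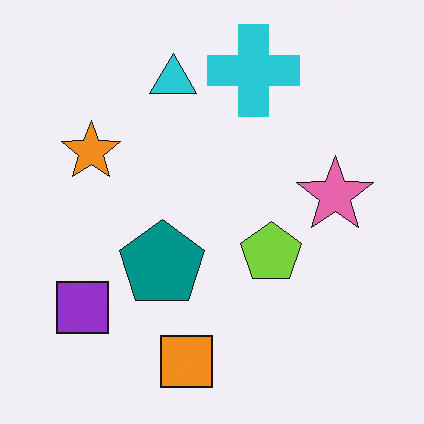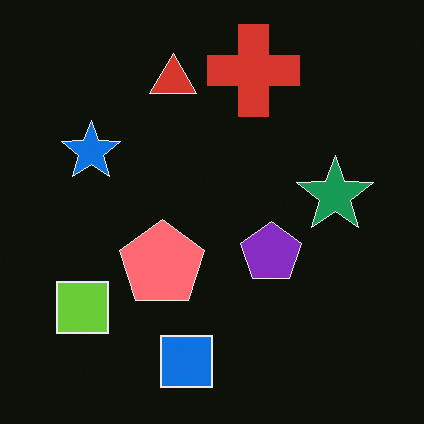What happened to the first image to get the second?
The image was color-inverted (negative).

The light background has become dark and every shape's color is its complement — a photographic negative.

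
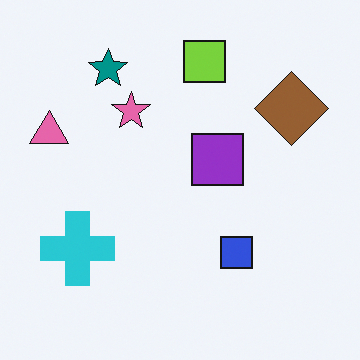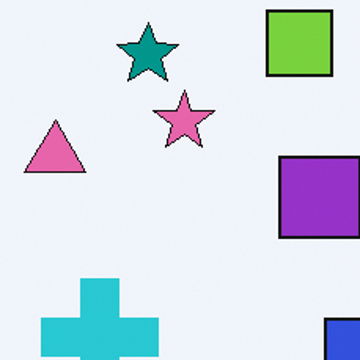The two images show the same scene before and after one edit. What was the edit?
The image was cropped to a modestly smaller region and rescaled.

The visible shapes are larger and the field of view is narrower; shapes near the original edges may be partly or wholly outside the frame — a crop-and-rescale.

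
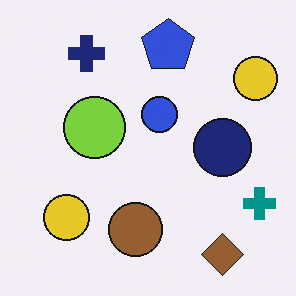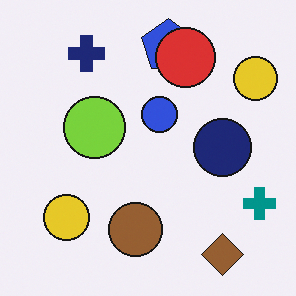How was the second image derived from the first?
The image was overlaid with an additional red circle.

A red circle appears in the second image that is absent from the first.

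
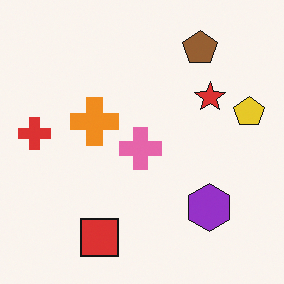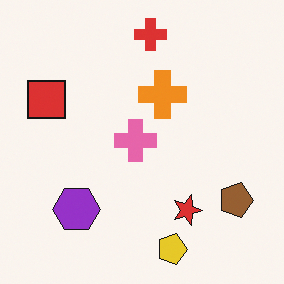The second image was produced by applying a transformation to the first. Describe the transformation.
This is the original image rotated 90° clockwise.

The yellow pentagon sits in the right of the first image and the bottom of the second — consistent with a whole-image 90° clockwise rotation.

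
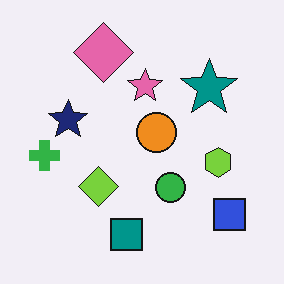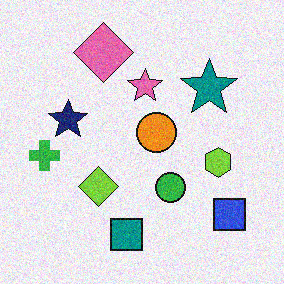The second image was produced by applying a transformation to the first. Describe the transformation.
It was degraded with visible gaussian noise.

Random speckle covers the whole image, including the flat background.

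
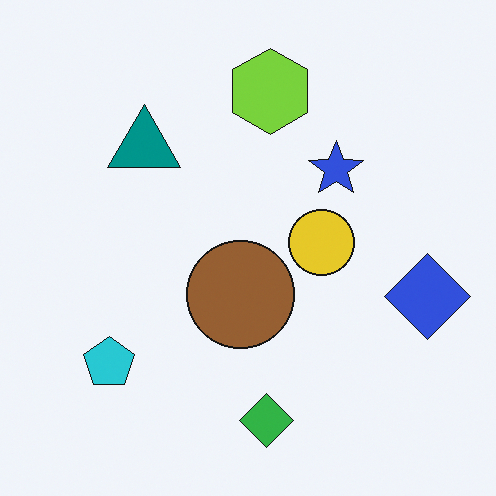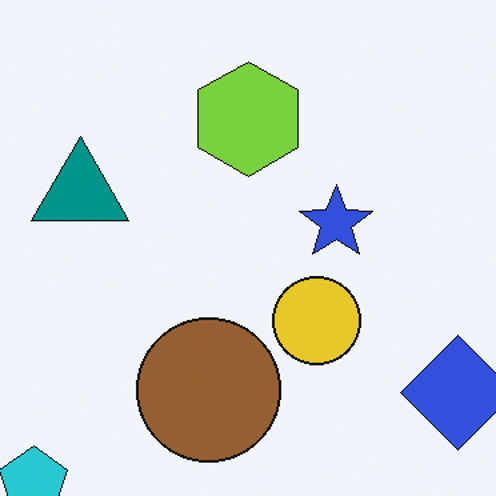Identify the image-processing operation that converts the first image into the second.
Cropped slightly and scaled back up.

The visible shapes are larger and the field of view is narrower; shapes near the original edges may be partly or wholly outside the frame — a crop-and-rescale.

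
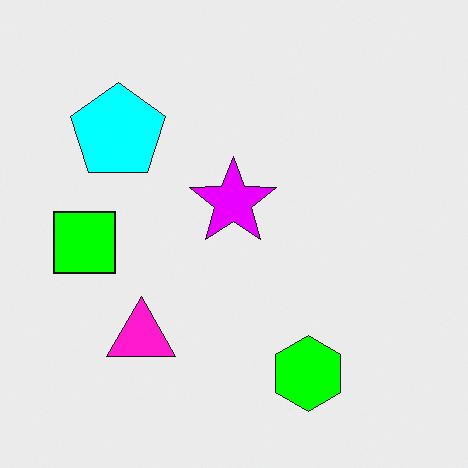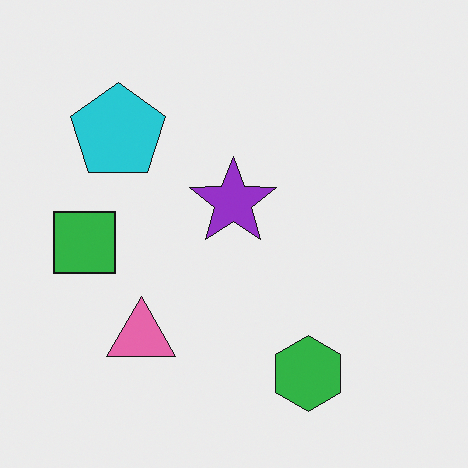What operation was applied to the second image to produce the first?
The transformation is: made much more vivid (saturation change).

All colors are more vivid — a global saturation change.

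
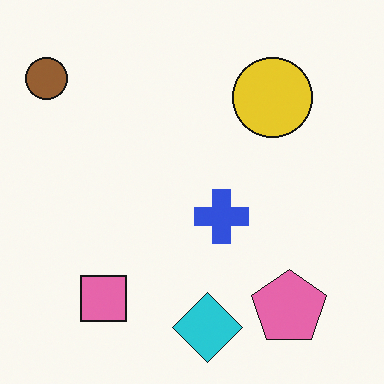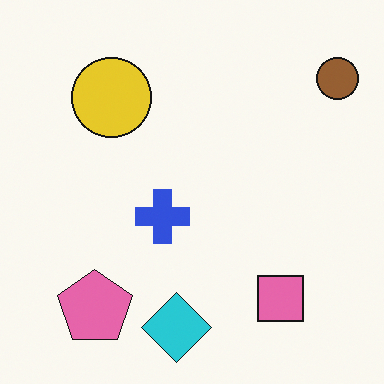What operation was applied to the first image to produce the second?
The image was flipped horizontally (left ↔ right).

The brown circle is in the top-left of the first image and the top-right of the second — shapes on opposite sides of the vertical midline have swapped in a mirror flip.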